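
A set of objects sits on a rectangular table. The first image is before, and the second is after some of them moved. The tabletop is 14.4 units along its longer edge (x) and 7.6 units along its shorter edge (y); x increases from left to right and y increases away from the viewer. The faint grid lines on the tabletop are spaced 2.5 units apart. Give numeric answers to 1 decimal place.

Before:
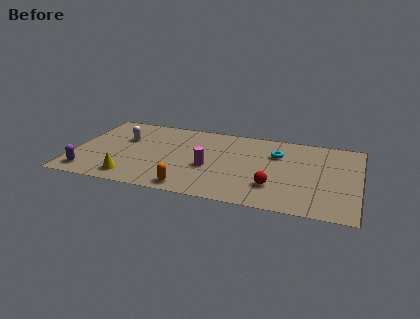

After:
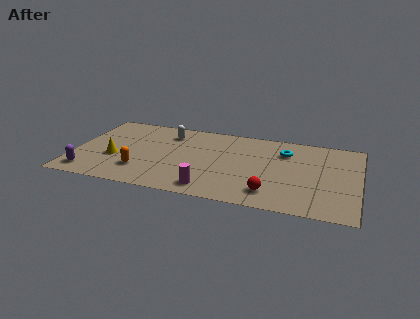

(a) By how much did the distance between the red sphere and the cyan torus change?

+0.9

Before: roughly 3.2 units apart; after: 4.1. That's 0.9 units further apart.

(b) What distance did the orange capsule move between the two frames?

2.8

The orange capsule moved from about (6.1, 0.9) to (3.5, 2.0), a distance of √(2.6² + 1.1²) ≈ 2.8.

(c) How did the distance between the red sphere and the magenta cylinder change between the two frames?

-0.4

They were about 3.4 units apart before and 3.0 after — 0.4 units closer together.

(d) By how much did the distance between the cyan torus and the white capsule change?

-1.8

Before: roughly 7.8 units apart; after: 6.0. That's 1.8 units closer together.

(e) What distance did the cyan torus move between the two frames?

0.5

From (10.2, 5.3) to (10.6, 5.6), the cyan torus covered √(0.4² + 0.3²) ≈ 0.5 units.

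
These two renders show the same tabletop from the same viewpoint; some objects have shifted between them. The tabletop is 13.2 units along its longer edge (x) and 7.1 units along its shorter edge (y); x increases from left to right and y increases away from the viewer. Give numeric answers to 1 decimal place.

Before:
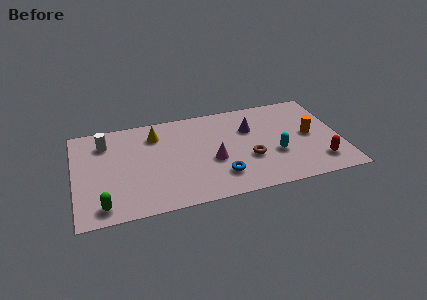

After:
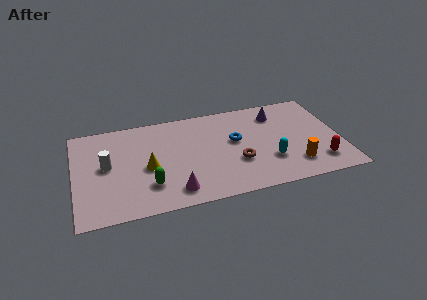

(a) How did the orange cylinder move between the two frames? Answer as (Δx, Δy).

(-0.9, -2.0)

The orange cylinder started near (11.7, 3.6) and ended near (10.8, 1.6).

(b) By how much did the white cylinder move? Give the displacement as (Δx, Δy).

(0.0, -1.7)

The white cylinder was at about (1.6, 5.5) and moved to about (1.6, 3.8).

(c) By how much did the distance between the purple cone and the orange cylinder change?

+0.9

Before: roughly 3.1 units apart; after: 4.0. That's 0.9 units further apart.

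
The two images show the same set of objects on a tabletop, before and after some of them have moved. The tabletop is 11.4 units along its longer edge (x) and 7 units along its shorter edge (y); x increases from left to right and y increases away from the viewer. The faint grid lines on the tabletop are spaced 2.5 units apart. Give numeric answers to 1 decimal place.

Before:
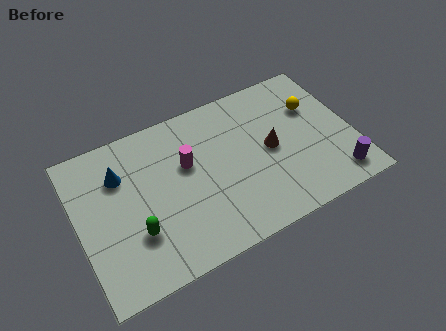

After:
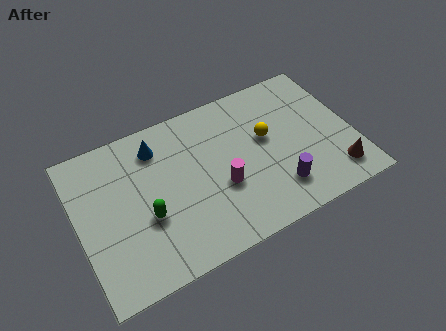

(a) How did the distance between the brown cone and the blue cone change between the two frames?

+1.8

They were about 6.3 units apart before and 8.1 after — 1.8 units further apart.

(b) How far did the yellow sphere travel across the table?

2.2

The yellow sphere moved from about (10.0, 4.7) to (7.9, 4.1), a distance of √(2.1² + 0.6²) ≈ 2.2.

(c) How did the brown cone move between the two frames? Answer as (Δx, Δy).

(2.4, -2.2)

From the two frames, the brown cone sits at roughly (8.0, 3.5) before and (10.4, 1.3) after.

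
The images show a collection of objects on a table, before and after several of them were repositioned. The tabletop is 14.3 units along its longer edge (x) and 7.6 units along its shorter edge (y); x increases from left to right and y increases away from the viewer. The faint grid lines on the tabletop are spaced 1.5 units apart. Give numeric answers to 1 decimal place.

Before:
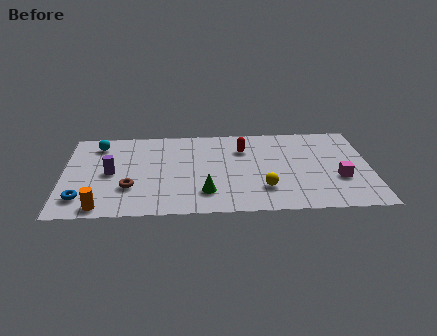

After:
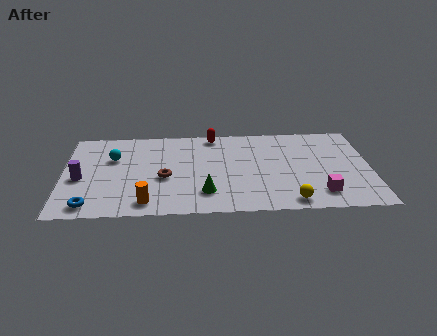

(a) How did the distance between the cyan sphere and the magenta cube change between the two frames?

-1.5

They were about 11.7 units apart before and 10.2 after — 1.5 units closer together.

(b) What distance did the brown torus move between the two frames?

1.8

The brown torus moved from about (3.1, 2.4) to (4.7, 3.2), a distance of √(1.6² + 0.8²) ≈ 1.8.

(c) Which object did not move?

the green cone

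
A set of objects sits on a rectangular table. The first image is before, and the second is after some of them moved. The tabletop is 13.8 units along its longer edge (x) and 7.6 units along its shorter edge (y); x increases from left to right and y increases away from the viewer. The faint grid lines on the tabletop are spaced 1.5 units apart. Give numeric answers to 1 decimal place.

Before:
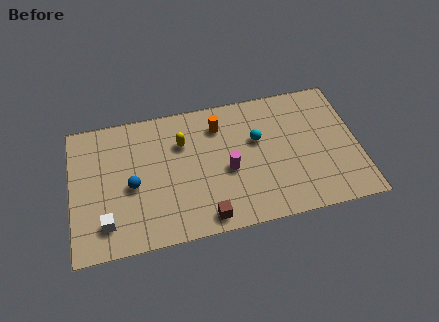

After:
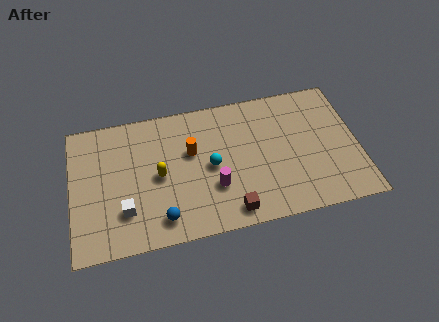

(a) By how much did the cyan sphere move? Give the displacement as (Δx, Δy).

(-2.3, -1.0)

The cyan sphere started near (9.0, 4.7) and ended near (6.7, 3.7).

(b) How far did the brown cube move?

1.2

From (6.3, 0.9) to (7.5, 1.0), the brown cube covered √(1.2² + 0.1²) ≈ 1.2 units.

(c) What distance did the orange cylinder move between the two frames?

1.8

The orange cylinder was near (7.2, 5.9) before and (5.8, 4.7) after, so it travelled √(1.4² + 1.2²) ≈ 1.8 units.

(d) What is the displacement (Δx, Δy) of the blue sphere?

(1.3, -2.1)

The blue sphere started near (2.9, 3.4) and ended near (4.2, 1.3).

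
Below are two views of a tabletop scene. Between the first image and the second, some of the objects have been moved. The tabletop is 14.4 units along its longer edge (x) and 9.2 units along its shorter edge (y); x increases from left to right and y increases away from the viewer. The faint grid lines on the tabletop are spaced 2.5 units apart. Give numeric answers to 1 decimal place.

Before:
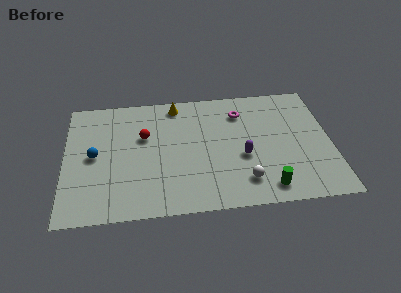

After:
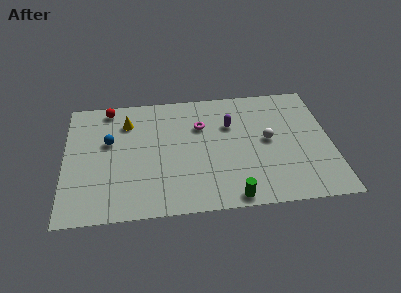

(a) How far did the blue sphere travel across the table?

1.3

The blue sphere moved from about (1.6, 4.6) to (2.4, 5.6), a distance of √(0.8² + 1.0²) ≈ 1.3.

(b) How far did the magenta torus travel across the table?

2.3

From (9.6, 7.1) to (7.4, 6.3), the magenta torus covered √(2.2² + 0.8²) ≈ 2.3 units.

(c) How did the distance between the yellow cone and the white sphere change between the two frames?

+0.8

The distance was about 7.1 in the first image and 7.9 in the second, so they moved 0.8 units further apart.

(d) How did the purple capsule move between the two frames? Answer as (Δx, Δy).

(-0.6, 2.5)

From the two frames, the purple capsule sits at roughly (9.6, 3.7) before and (9.0, 6.2) after.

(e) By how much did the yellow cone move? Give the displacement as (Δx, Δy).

(-2.7, -1.1)

The yellow cone started near (6.1, 8.1) and ended near (3.4, 7.0).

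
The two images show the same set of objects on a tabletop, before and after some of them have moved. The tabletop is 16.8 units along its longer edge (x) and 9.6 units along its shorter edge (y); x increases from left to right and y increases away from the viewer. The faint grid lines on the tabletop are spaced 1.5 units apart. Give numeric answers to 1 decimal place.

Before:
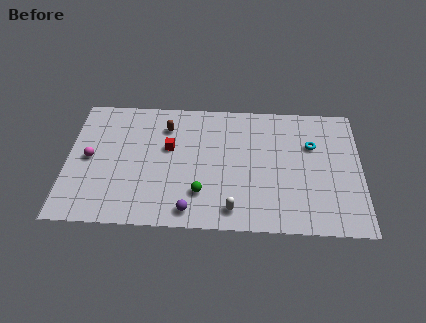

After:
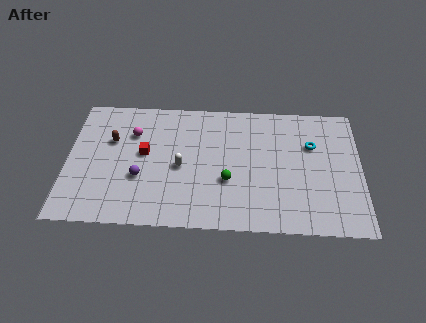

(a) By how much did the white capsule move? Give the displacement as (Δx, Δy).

(-3.0, 3.0)

From the two frames, the white capsule sits at roughly (9.5, 1.4) before and (6.5, 4.4) after.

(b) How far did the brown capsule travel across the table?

3.3

The brown capsule moved from about (5.6, 7.4) to (2.5, 6.2), a distance of √(3.1² + 1.2²) ≈ 3.3.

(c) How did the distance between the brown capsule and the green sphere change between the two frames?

+1.9

Before: roughly 5.3 units apart; after: 7.2. That's 1.9 units further apart.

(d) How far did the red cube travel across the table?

1.5

From (5.8, 5.8) to (4.4, 5.3), the red cube covered √(1.4² + 0.5²) ≈ 1.5 units.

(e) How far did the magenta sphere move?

3.1

The magenta sphere moved from about (1.3, 4.8) to (3.7, 6.8), a distance of √(2.4² + 2.0²) ≈ 3.1.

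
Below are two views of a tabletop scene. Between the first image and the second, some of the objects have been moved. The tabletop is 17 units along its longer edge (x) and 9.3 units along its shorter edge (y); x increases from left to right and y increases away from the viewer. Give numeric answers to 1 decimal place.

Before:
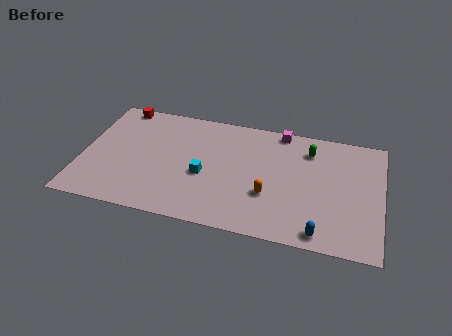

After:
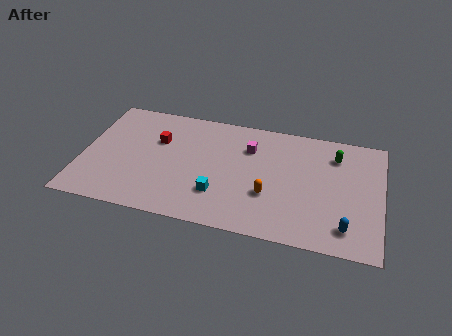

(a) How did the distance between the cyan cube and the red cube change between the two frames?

-1.8

They were about 6.9 units apart before and 5.1 after — 1.8 units closer together.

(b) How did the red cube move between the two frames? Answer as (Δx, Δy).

(2.4, -2.4)

The red cube started near (1.8, 8.5) and ended near (4.2, 6.1).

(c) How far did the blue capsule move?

1.6

The blue capsule was near (13.7, 1.0) before and (15.1, 1.7) after, so it travelled √(1.4² + 0.7²) ≈ 1.6 units.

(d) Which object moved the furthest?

the red cube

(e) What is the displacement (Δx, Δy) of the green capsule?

(1.5, -0.1)

From the two frames, the green capsule sits at roughly (12.8, 7.3) before and (14.3, 7.2) after.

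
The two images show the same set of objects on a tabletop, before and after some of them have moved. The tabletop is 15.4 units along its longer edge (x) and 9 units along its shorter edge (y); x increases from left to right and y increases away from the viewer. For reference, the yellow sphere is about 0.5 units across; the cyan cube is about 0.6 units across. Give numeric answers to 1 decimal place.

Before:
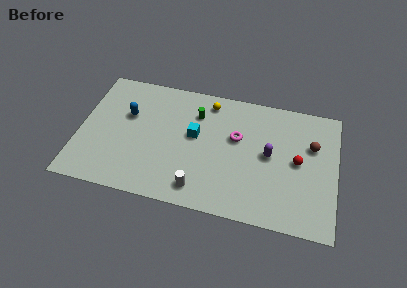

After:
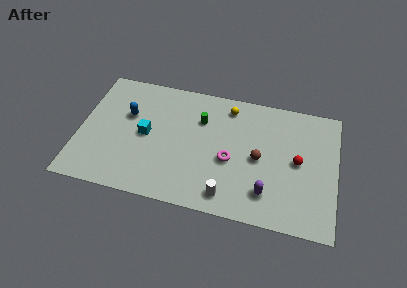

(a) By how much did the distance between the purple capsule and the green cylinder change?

+1.1

Before: roughly 4.9 units apart; after: 6.0. That's 1.1 units further apart.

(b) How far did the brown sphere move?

3.5

The brown sphere moved from about (13.9, 5.9) to (10.8, 4.3), a distance of √(3.1² + 1.6²) ≈ 3.5.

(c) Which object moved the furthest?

the brown sphere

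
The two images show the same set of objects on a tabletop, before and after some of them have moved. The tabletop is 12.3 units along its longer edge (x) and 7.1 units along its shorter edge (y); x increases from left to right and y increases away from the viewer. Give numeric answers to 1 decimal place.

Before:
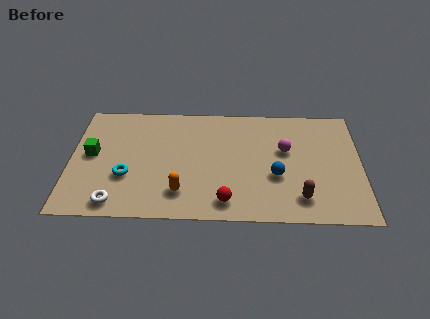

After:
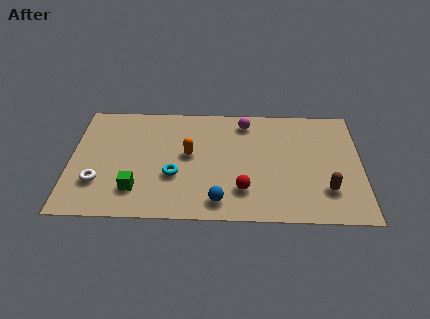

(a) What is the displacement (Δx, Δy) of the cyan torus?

(2.0, 0.1)

From the two frames, the cyan torus sits at roughly (2.4, 2.5) before and (4.4, 2.6) after.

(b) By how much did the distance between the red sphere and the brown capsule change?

+0.4

Before: roughly 3.1 units apart; after: 3.5. That's 0.4 units further apart.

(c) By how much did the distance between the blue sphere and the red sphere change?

-1.4

They were about 2.6 units apart before and 1.2 after — 1.4 units closer together.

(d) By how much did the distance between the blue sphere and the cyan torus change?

-3.9

They were about 6.3 units apart before and 2.4 after — 3.9 units closer together.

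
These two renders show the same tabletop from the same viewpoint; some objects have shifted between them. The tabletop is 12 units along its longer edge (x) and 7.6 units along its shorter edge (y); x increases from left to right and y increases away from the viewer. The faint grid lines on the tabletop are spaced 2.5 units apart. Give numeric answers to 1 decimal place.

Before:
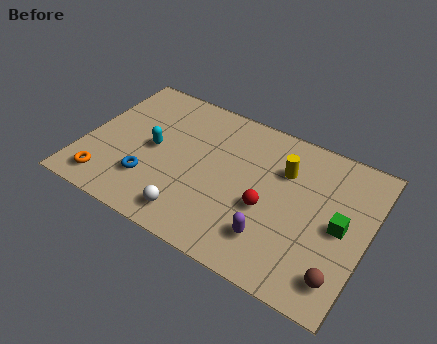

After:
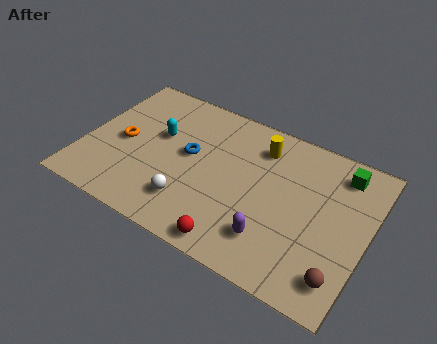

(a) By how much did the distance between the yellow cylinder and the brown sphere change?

+1.2

The distance was about 4.9 in the first image and 6.1 in the second, so they moved 1.2 units further apart.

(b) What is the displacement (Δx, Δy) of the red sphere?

(-1.0, -2.3)

From the two frames, the red sphere sits at roughly (7.9, 3.1) before and (6.9, 0.8) after.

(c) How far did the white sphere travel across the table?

0.6

From (5.0, 1.2) to (4.8, 1.8), the white sphere covered √(0.2² + 0.6²) ≈ 0.6 units.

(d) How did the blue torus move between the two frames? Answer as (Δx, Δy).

(1.4, 2.1)

The blue torus started near (3.0, 2.1) and ended near (4.4, 4.2).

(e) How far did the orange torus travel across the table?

2.4

From (1.3, 1.2) to (1.6, 3.6), the orange torus covered √(0.3² + 2.4²) ≈ 2.4 units.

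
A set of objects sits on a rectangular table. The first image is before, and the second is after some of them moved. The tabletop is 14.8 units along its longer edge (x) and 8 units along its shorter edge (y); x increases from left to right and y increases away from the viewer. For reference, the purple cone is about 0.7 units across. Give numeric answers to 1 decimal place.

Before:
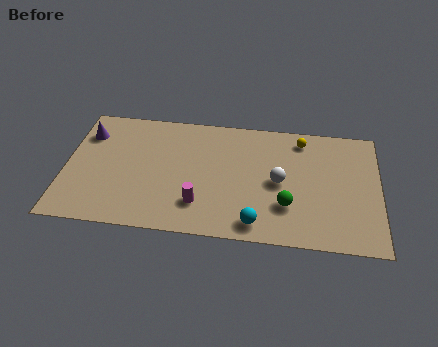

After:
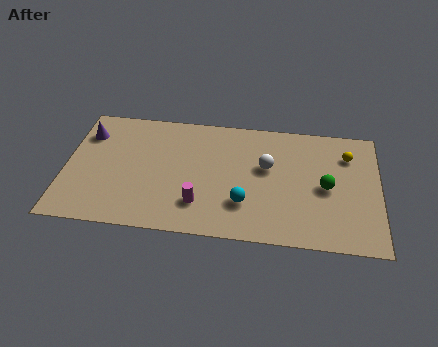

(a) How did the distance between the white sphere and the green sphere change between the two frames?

+1.4

Before: roughly 1.6 units apart; after: 3.0. That's 1.4 units further apart.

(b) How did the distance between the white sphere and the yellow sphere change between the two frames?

+0.9

Before: roughly 3.1 units apart; after: 4.0. That's 0.9 units further apart.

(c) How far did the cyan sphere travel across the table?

1.3

The cyan sphere was near (9.1, 1.1) before and (8.5, 2.3) after, so it travelled √(0.6² + 1.2²) ≈ 1.3 units.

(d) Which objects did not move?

the purple cone and the magenta cylinder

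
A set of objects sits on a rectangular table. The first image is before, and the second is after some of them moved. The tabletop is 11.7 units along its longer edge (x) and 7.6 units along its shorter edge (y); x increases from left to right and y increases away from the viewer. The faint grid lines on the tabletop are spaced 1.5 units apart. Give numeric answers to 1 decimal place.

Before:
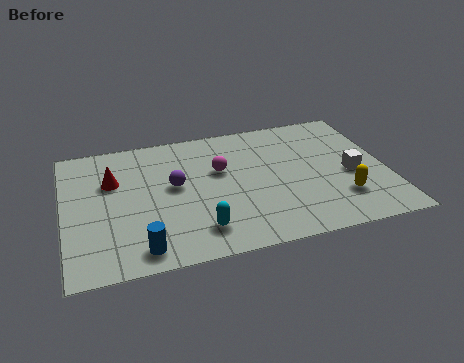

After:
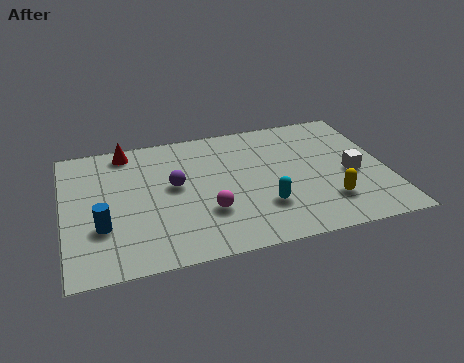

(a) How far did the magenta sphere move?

2.4

The magenta sphere moved from about (5.7, 4.7) to (5.1, 2.4), a distance of √(0.6² + 2.3²) ≈ 2.4.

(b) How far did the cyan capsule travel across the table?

2.5

The cyan capsule was near (4.7, 1.5) before and (7.1, 2.2) after, so it travelled √(2.4² + 0.7²) ≈ 2.5 units.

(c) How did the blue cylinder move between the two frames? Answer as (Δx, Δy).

(-1.3, 1.5)

The blue cylinder was at about (2.6, 1.0) and moved to about (1.3, 2.5).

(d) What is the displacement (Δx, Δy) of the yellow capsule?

(-0.5, -0.1)

The yellow capsule was at about (9.9, 2.0) and moved to about (9.4, 1.9).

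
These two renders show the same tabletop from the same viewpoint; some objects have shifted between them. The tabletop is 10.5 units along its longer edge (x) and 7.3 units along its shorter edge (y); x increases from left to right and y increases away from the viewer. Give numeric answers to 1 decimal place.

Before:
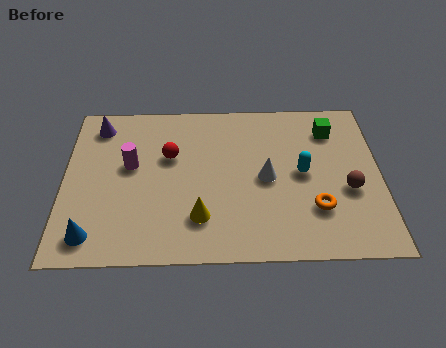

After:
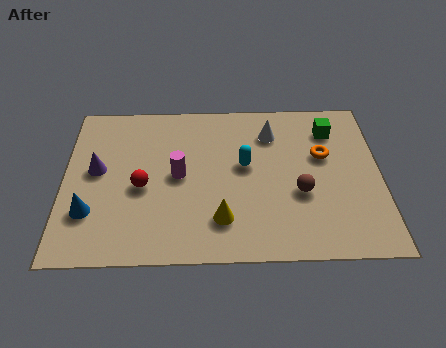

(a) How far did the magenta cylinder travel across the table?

1.7

The magenta cylinder was near (2.2, 4.2) before and (3.8, 3.7) after, so it travelled √(1.6² + 0.5²) ≈ 1.7 units.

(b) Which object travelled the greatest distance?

the orange torus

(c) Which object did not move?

the green cube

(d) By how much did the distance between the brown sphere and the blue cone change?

-1.7

Before: roughly 8.6 units apart; after: 6.9. That's 1.7 units closer together.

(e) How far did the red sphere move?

1.7

The red sphere moved from about (3.5, 4.6) to (2.6, 3.2), a distance of √(0.9² + 1.4²) ≈ 1.7.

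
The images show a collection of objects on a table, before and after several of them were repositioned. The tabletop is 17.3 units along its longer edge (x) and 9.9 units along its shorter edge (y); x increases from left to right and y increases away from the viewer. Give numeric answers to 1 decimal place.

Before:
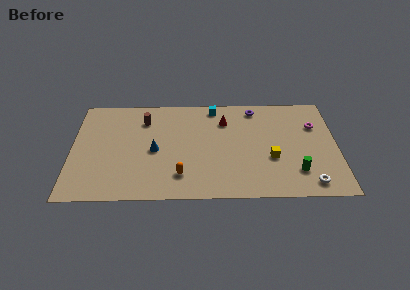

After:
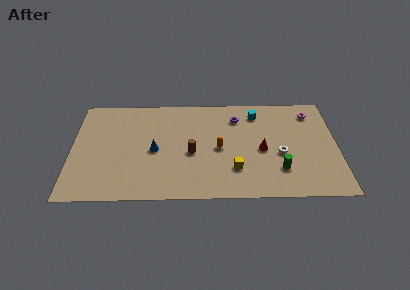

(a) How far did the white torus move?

3.3

From (15.4, 1.3) to (13.6, 4.1), the white torus covered √(1.8² + 2.8²) ≈ 3.3 units.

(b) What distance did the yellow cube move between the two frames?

2.6

The yellow cube was near (13.0, 3.7) before and (10.6, 2.7) after, so it travelled √(2.4² + 1.0²) ≈ 2.6 units.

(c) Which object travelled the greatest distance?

the brown cylinder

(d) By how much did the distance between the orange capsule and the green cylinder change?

-3.1

Before: roughly 7.5 units apart; after: 4.4. That's 3.1 units closer together.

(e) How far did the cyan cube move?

2.9

From (9.3, 8.8) to (12.1, 8.1), the cyan cube covered √(2.8² + 0.7²) ≈ 2.9 units.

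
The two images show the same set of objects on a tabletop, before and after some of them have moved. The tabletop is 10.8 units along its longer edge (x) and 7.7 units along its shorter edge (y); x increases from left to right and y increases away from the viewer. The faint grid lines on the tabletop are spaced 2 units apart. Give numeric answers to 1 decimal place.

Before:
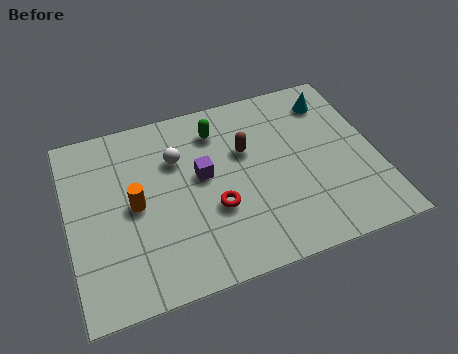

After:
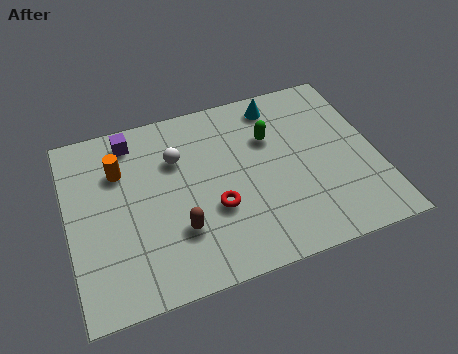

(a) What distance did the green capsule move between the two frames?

2.0

From (5.4, 6.1) to (7.2, 5.2), the green capsule covered √(1.8² + 0.9²) ≈ 2.0 units.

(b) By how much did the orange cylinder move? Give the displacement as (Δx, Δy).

(-0.4, 1.6)

The orange cylinder started near (2.3, 3.8) and ended near (1.9, 5.4).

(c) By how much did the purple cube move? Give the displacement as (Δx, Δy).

(-2.3, 2.3)

The purple cube was at about (4.7, 4.3) and moved to about (2.4, 6.6).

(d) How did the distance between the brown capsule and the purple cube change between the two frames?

+2.8

Before: roughly 1.7 units apart; after: 4.5. That's 2.8 units further apart.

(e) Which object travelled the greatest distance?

the brown capsule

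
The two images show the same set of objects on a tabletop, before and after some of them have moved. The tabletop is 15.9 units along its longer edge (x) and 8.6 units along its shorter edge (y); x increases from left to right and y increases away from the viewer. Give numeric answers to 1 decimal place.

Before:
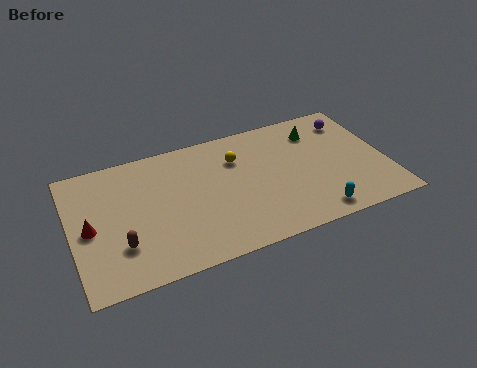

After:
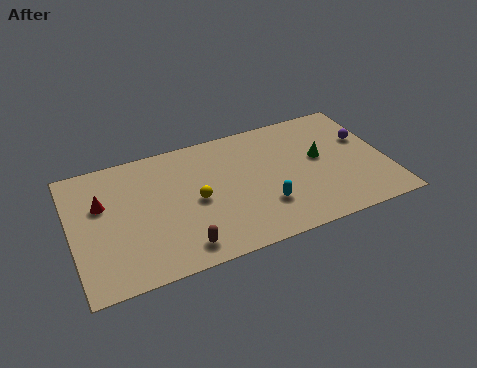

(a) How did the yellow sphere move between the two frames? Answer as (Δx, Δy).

(-2.3, -2.1)

From the two frames, the yellow sphere sits at roughly (8.5, 6.2) before and (6.2, 4.1) after.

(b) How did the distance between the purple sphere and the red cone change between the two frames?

-0.5

They were about 13.9 units apart before and 13.4 after — 0.5 units closer together.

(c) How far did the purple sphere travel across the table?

1.6

The purple sphere moved from about (14.5, 6.9) to (15.0, 5.4), a distance of √(0.5² + 1.5²) ≈ 1.6.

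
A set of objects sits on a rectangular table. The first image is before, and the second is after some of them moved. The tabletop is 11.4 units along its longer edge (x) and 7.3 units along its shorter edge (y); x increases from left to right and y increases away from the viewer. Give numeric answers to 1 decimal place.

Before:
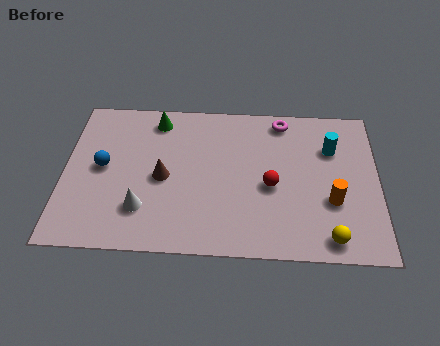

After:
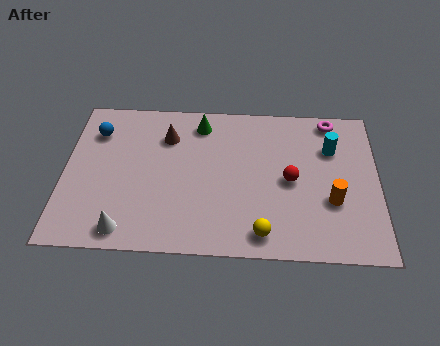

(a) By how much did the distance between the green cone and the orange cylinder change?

-1.4

Before: roughly 7.3 units apart; after: 5.9. That's 1.4 units closer together.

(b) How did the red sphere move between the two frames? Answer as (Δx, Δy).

(0.7, 0.3)

The red sphere started near (7.5, 3.2) and ended near (8.2, 3.5).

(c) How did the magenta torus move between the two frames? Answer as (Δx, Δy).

(1.8, 0.1)

From the two frames, the magenta torus sits at roughly (7.9, 6.4) before and (9.7, 6.5) after.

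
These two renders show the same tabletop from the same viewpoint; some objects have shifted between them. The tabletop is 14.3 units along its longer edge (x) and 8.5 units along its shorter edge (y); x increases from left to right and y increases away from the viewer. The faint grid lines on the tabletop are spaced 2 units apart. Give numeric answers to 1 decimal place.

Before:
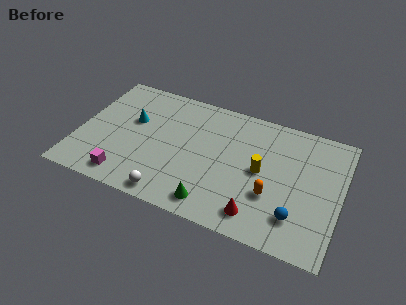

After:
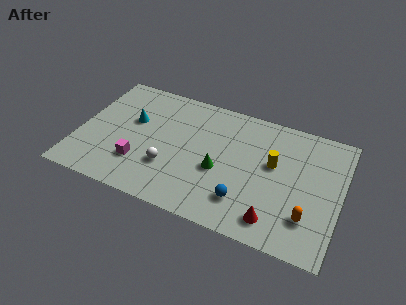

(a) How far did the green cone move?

2.3

The green cone was near (7.7, 1.2) before and (7.8, 3.5) after, so it travelled √(0.1² + 2.3²) ≈ 2.3 units.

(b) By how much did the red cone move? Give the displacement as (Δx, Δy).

(0.9, 0.0)

The red cone was at about (10.1, 1.4) and moved to about (11.0, 1.4).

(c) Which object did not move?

the cyan cone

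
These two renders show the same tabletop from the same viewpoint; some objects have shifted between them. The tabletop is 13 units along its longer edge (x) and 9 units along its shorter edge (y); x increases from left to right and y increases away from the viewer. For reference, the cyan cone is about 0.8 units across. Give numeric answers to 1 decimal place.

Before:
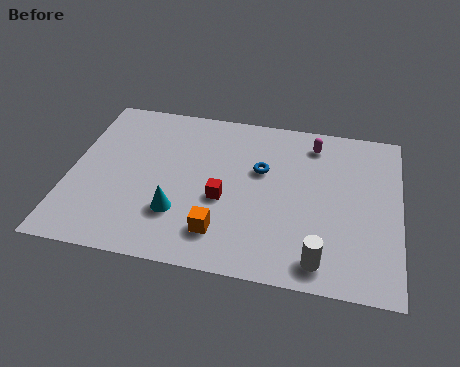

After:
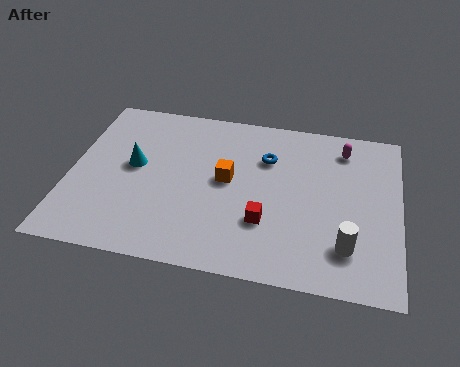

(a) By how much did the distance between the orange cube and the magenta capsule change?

-1.4

Before: roughly 6.6 units apart; after: 5.2. That's 1.4 units closer together.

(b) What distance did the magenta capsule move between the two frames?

1.2

The magenta capsule was near (9.5, 7.5) before and (10.7, 7.4) after, so it travelled √(1.2² + 0.1²) ≈ 1.2 units.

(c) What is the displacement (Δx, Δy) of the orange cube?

(0.1, 2.9)

From the two frames, the orange cube sits at roughly (6.1, 1.9) before and (6.2, 4.8) after.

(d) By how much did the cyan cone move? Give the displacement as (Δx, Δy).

(-1.9, 2.3)

The cyan cone started near (4.4, 2.6) and ended near (2.5, 4.9).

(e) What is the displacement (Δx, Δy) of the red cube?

(1.7, -0.9)

The red cube started near (6.1, 3.7) and ended near (7.8, 2.8).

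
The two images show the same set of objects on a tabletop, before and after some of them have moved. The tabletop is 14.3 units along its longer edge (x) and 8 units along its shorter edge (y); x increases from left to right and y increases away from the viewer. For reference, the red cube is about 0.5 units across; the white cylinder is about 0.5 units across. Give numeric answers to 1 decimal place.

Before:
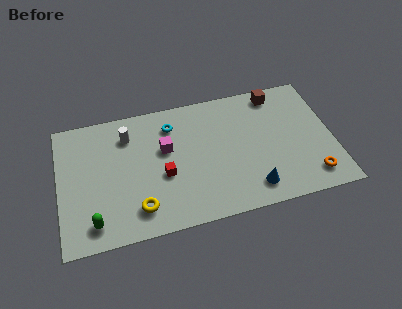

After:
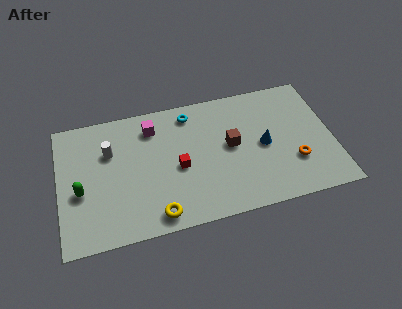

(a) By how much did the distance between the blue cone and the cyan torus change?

-1.6

Before: roughly 6.3 units apart; after: 4.7. That's 1.6 units closer together.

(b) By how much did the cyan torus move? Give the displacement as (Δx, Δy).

(1.0, 0.5)

From the two frames, the cyan torus sits at roughly (6.0, 6.3) before and (7.0, 6.8) after.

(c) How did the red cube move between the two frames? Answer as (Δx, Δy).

(0.8, 0.3)

The red cube was at about (5.4, 3.3) and moved to about (6.2, 3.6).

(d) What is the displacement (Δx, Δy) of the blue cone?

(0.8, 2.5)

The blue cone was at about (9.9, 1.4) and moved to about (10.7, 3.9).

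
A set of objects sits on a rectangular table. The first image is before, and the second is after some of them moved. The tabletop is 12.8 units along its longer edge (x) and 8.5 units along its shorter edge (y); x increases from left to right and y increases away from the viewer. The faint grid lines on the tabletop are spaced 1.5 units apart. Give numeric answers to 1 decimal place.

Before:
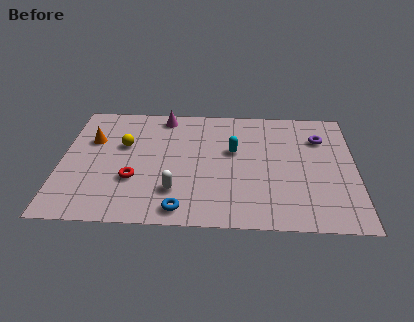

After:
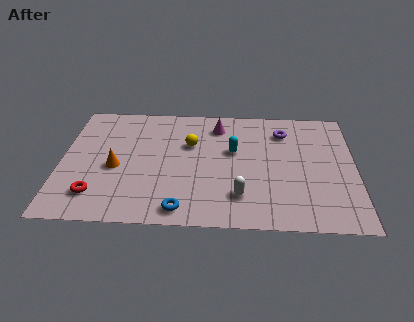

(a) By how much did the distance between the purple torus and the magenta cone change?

-4.1

They were about 7.0 units apart before and 2.9 after — 4.1 units closer together.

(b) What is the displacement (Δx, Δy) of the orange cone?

(1.1, -1.9)

The orange cone was at about (1.3, 5.6) and moved to about (2.4, 3.7).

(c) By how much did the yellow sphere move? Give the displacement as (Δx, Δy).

(2.9, 0.2)

From the two frames, the yellow sphere sits at roughly (2.7, 5.3) before and (5.6, 5.5) after.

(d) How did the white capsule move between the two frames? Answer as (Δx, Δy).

(2.8, -0.2)

The white capsule was at about (5.0, 2.2) and moved to about (7.8, 2.0).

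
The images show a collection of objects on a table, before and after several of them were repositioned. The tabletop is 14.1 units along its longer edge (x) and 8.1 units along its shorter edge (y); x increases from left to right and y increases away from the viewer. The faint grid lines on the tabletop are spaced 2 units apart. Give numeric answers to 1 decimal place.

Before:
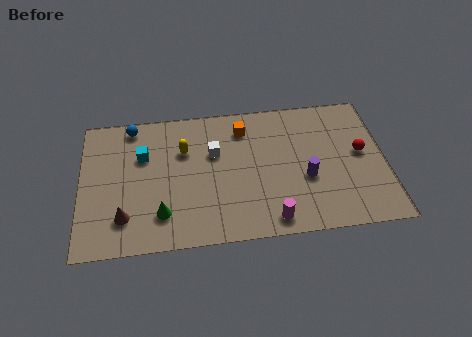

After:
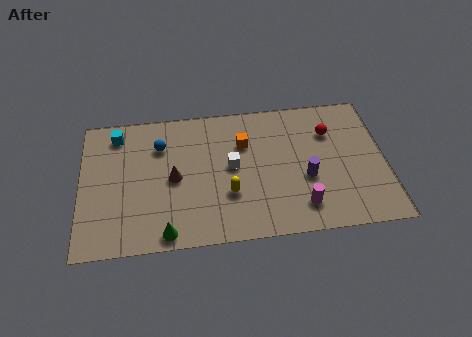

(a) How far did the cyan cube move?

1.8

From (2.9, 5.4) to (1.7, 6.8), the cyan cube covered √(1.2² + 1.4²) ≈ 1.8 units.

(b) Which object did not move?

the purple cylinder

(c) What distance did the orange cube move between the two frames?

0.9

The orange cube was near (7.6, 6.5) before and (7.6, 5.6) after, so it travelled √(0.0² + 0.9²) ≈ 0.9 units.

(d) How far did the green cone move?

1.1

The green cone moved from about (3.7, 1.9) to (3.9, 0.8), a distance of √(0.2² + 1.1²) ≈ 1.1.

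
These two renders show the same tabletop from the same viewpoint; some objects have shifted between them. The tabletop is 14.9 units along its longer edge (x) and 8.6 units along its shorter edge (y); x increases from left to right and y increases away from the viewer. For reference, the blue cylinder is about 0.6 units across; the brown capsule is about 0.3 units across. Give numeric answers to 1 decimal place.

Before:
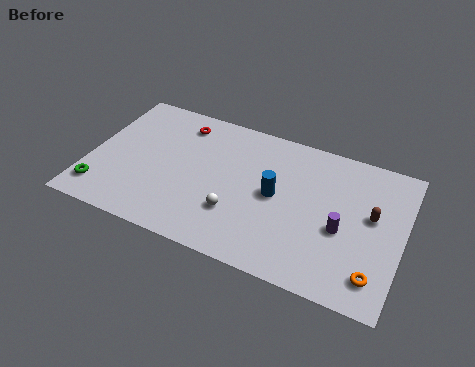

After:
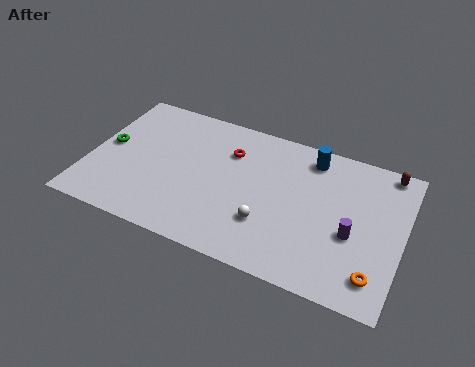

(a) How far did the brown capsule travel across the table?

2.9

The brown capsule was near (13.4, 4.9) before and (13.9, 7.8) after, so it travelled √(0.5² + 2.9²) ≈ 2.9 units.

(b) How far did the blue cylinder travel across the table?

3.2

The blue cylinder was near (8.9, 4.4) before and (10.3, 7.3) after, so it travelled √(1.4² + 2.9²) ≈ 3.2 units.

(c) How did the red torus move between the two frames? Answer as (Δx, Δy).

(2.5, -0.9)

From the two frames, the red torus sits at roughly (4.0, 7.1) before and (6.5, 6.2) after.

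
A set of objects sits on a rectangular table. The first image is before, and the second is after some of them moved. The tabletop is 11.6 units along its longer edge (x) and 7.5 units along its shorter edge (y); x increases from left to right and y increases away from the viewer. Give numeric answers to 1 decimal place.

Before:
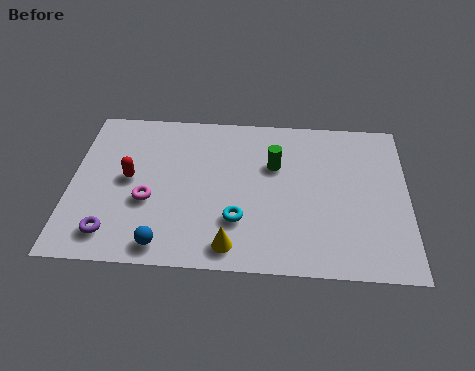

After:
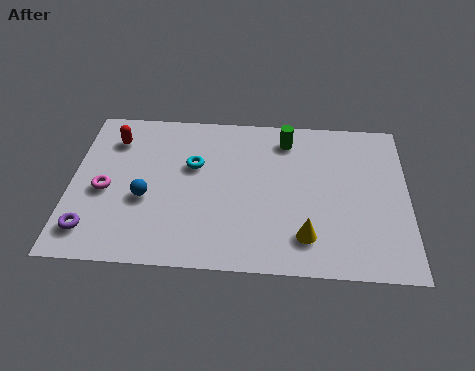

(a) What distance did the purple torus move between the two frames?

0.7

From (1.5, 1.3) to (0.8, 1.4), the purple torus covered √(0.7² + 0.1²) ≈ 0.7 units.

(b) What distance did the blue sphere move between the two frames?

2.2

From (3.3, 0.9) to (2.6, 3.0), the blue sphere covered √(0.7² + 2.1²) ≈ 2.2 units.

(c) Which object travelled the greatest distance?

the cyan torus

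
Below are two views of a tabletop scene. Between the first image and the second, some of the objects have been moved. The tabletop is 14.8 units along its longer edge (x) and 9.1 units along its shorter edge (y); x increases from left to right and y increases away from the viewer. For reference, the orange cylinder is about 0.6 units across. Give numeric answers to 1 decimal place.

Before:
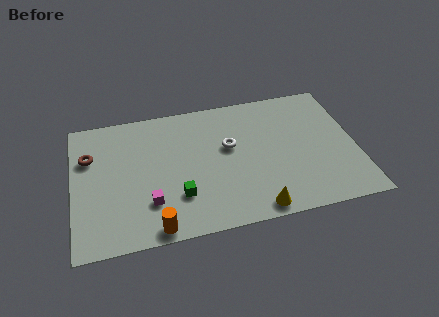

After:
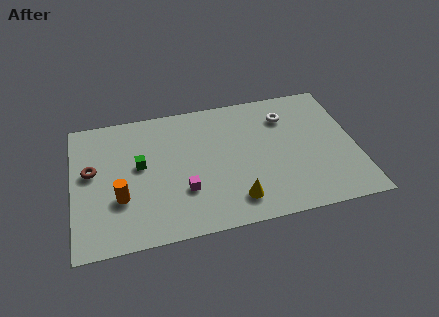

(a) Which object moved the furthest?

the white torus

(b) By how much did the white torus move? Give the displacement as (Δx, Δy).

(3.1, 1.5)

From the two frames, the white torus sits at roughly (8.2, 5.4) before and (11.3, 6.9) after.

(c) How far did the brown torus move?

1.0

The brown torus moved from about (0.9, 6.2) to (1.0, 5.2), a distance of √(0.1² + 1.0²) ≈ 1.0.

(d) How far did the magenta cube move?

1.8

The magenta cube was near (3.9, 2.5) before and (5.7, 2.9) after, so it travelled √(1.8² + 0.4²) ≈ 1.8 units.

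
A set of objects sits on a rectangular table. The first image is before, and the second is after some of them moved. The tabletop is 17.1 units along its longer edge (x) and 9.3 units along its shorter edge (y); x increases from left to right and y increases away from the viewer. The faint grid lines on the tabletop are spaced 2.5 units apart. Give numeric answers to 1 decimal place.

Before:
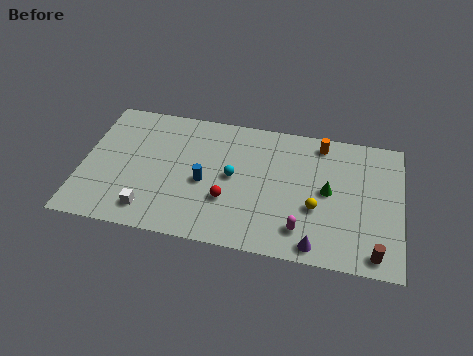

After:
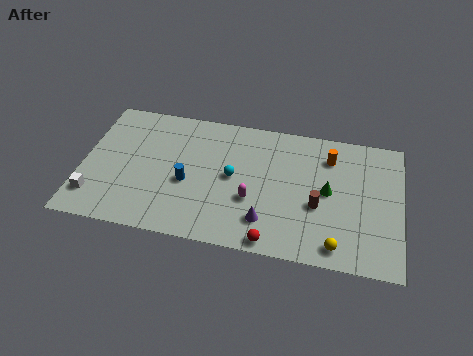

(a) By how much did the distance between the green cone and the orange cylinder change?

-0.9

Before: roughly 3.3 units apart; after: 2.4. That's 0.9 units closer together.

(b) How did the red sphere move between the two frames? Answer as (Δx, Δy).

(2.5, -2.3)

From the two frames, the red sphere sits at roughly (7.9, 3.1) before and (10.4, 0.8) after.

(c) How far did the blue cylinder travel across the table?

0.9

From (6.6, 4.1) to (5.7, 3.9), the blue cylinder covered √(0.9² + 0.2²) ≈ 0.9 units.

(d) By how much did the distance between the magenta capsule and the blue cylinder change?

-2.2

Before: roughly 5.7 units apart; after: 3.5. That's 2.2 units closer together.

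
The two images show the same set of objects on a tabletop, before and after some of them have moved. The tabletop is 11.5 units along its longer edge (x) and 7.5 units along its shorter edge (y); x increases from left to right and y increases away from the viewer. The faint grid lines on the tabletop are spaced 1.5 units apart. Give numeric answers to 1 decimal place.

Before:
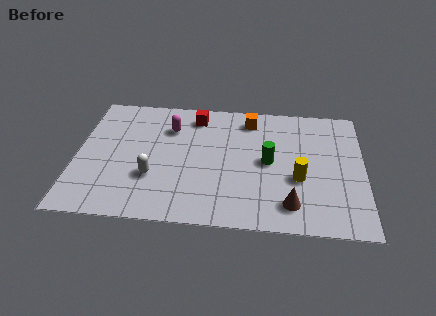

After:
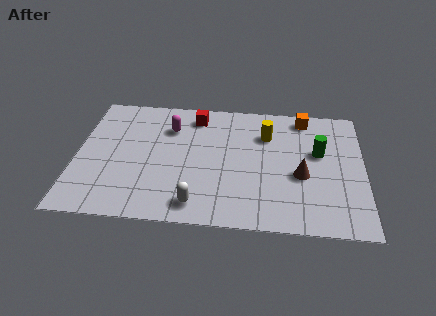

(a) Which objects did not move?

the red cube and the magenta capsule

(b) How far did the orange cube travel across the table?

2.2

The orange cube was near (6.9, 6.3) before and (9.1, 6.6) after, so it travelled √(2.2² + 0.3²) ≈ 2.2 units.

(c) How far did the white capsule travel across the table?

2.3

The white capsule was near (3.1, 2.5) before and (4.9, 1.1) after, so it travelled √(1.8² + 1.4²) ≈ 2.3 units.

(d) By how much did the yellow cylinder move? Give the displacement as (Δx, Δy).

(-1.3, 2.5)

From the two frames, the yellow cylinder sits at roughly (8.9, 2.9) before and (7.6, 5.4) after.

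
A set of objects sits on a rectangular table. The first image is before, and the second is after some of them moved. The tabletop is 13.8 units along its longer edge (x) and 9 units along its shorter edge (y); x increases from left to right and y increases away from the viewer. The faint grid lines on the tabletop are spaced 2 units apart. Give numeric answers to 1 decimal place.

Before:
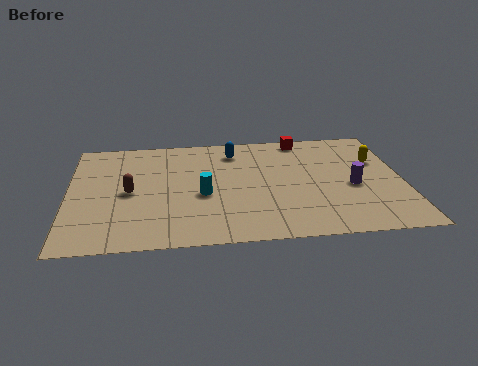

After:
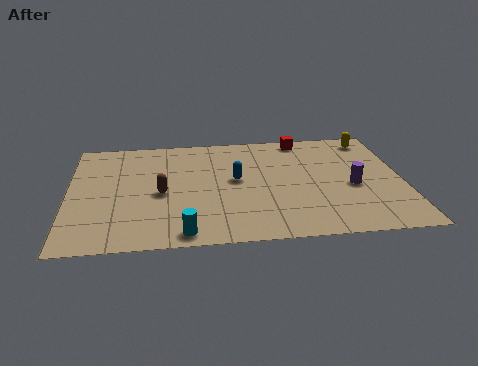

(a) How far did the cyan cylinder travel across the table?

3.0

The cyan cylinder was near (5.5, 3.8) before and (4.7, 0.9) after, so it travelled √(0.8² + 2.9²) ≈ 3.0 units.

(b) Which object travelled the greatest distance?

the cyan cylinder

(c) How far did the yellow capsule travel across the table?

1.9

From (12.8, 5.9) to (12.7, 7.8), the yellow capsule covered √(0.1² + 1.9²) ≈ 1.9 units.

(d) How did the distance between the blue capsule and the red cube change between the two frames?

+1.3

Before: roughly 3.0 units apart; after: 4.3. That's 1.3 units further apart.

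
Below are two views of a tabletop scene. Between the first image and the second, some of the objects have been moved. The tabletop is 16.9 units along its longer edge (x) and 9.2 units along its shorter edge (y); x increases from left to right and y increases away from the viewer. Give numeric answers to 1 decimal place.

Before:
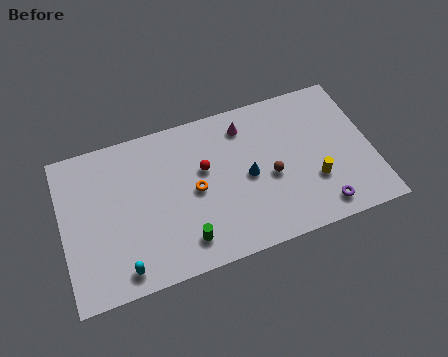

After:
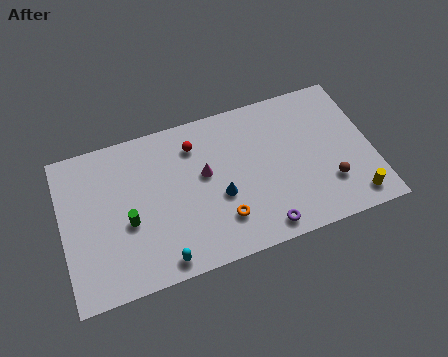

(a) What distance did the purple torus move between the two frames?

3.2

The purple torus moved from about (13.8, 1.3) to (10.6, 1.1), a distance of √(3.2² + 0.2²) ≈ 3.2.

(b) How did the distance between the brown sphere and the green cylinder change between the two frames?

+5.6

They were about 5.4 units apart before and 11.0 after — 5.6 units further apart.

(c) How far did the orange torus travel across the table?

2.6

The orange torus moved from about (7.2, 4.5) to (8.5, 2.3), a distance of √(1.3² + 2.2²) ≈ 2.6.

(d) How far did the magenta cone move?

3.3

From (10.2, 7.5) to (7.8, 5.3), the magenta cone covered √(2.4² + 2.2²) ≈ 3.3 units.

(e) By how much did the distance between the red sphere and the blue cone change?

+1.1

Before: roughly 2.6 units apart; after: 3.7. That's 1.1 units further apart.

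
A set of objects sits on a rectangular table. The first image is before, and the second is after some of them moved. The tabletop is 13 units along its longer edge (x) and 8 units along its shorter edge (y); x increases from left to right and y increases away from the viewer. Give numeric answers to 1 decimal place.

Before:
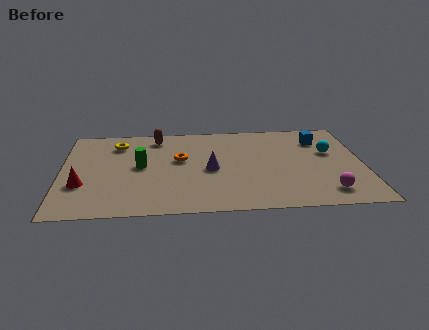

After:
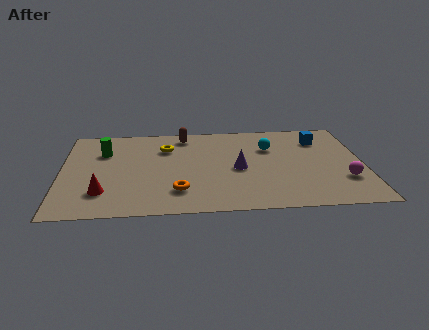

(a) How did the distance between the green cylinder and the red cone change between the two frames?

+0.7

They were about 2.9 units apart before and 3.6 after — 0.7 units further apart.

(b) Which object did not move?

the blue cube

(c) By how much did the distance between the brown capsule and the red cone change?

+0.8

They were about 5.2 units apart before and 6.0 after — 0.8 units further apart.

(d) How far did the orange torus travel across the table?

2.8

The orange torus moved from about (5.1, 4.7) to (5.0, 1.9), a distance of √(0.1² + 2.8²) ≈ 2.8.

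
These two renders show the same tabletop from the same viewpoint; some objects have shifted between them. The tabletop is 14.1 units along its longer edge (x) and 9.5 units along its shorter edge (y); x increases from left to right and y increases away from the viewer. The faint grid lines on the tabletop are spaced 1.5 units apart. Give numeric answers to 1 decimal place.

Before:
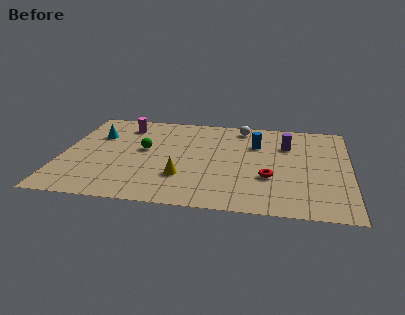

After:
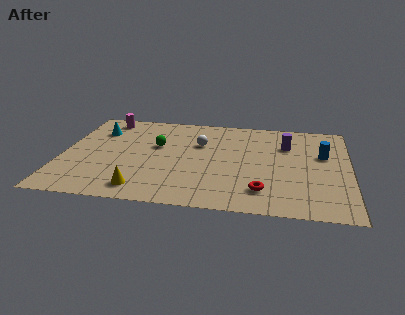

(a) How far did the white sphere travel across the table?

2.8

The white sphere moved from about (8.7, 8.3) to (6.7, 6.3), a distance of √(2.0² + 2.0²) ≈ 2.8.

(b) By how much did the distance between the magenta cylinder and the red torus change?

+1.7

Before: roughly 8.5 units apart; after: 10.2. That's 1.7 units further apart.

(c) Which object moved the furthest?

the blue cylinder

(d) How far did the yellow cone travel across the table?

2.4

The yellow cone moved from about (6.0, 2.8) to (4.1, 1.4), a distance of √(1.9² + 1.4²) ≈ 2.4.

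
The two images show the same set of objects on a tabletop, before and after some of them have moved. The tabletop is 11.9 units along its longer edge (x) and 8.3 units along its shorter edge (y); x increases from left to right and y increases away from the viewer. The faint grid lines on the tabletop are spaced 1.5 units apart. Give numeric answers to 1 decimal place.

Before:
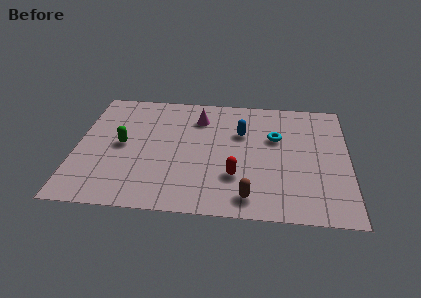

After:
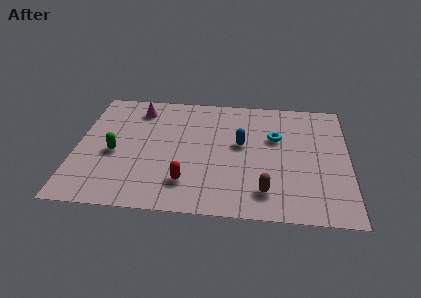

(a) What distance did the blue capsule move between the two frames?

0.8

The blue capsule was near (7.2, 5.5) before and (7.2, 4.7) after, so it travelled √(0.0² + 0.8²) ≈ 0.8 units.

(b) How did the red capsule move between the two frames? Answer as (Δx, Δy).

(-2.1, -0.6)

The red capsule was at about (7.0, 2.5) and moved to about (4.9, 1.9).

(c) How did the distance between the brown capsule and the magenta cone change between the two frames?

+2.0

Before: roughly 5.7 units apart; after: 7.7. That's 2.0 units further apart.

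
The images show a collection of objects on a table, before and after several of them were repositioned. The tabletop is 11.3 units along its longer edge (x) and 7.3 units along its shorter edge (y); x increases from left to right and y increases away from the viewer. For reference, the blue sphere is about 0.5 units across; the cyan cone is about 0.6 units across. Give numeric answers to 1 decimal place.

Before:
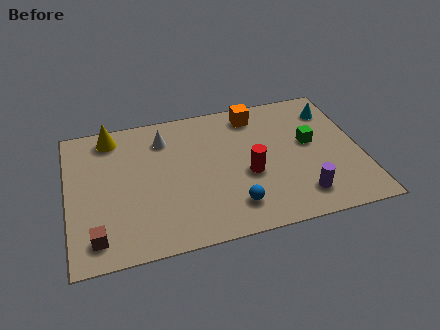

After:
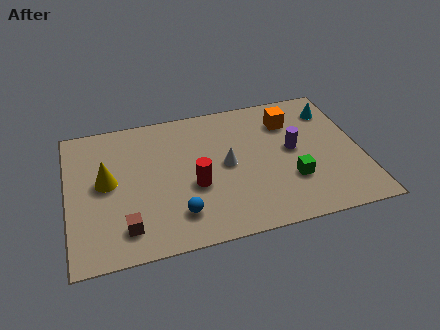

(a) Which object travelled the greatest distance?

the white cone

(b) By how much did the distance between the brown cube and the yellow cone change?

-2.6

Before: roughly 5.2 units apart; after: 2.6. That's 2.6 units closer together.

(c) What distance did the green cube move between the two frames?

2.0

The green cube moved from about (9.4, 4.1) to (8.5, 2.3), a distance of √(0.9² + 1.8²) ≈ 2.0.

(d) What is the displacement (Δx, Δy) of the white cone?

(2.3, -2.0)

From the two frames, the white cone sits at roughly (3.8, 5.7) before and (6.1, 3.7) after.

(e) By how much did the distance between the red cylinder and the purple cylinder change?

+1.5

They were about 2.5 units apart before and 4.0 after — 1.5 units further apart.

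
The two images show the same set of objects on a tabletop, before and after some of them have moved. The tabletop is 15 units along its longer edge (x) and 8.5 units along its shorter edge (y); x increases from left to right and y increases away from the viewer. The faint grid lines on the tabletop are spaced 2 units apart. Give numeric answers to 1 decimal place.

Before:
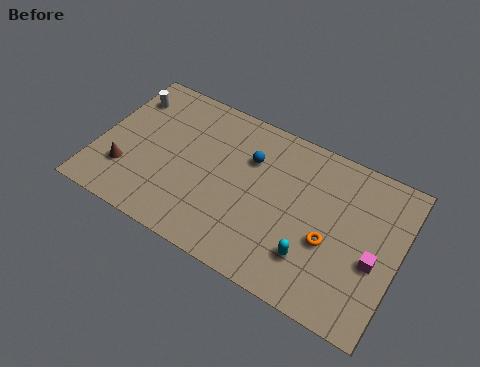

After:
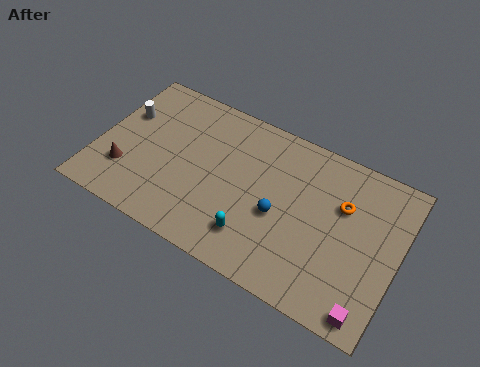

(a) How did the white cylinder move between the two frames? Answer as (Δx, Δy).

(0.0, -1.1)

The white cylinder was at about (1.0, 6.6) and moved to about (1.0, 5.5).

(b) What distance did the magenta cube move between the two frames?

2.6

The magenta cube moved from about (13.9, 3.5) to (14.0, 0.9), a distance of √(0.1² + 2.6²) ≈ 2.6.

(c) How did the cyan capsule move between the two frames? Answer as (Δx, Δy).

(-2.8, -0.3)

The cyan capsule was at about (11.0, 2.2) and moved to about (8.2, 1.9).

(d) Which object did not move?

the brown cone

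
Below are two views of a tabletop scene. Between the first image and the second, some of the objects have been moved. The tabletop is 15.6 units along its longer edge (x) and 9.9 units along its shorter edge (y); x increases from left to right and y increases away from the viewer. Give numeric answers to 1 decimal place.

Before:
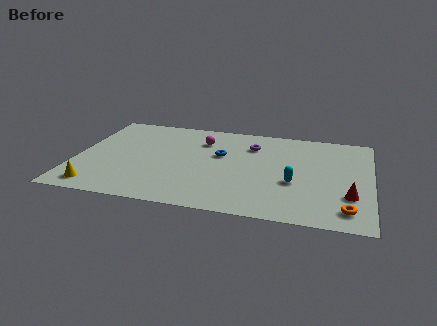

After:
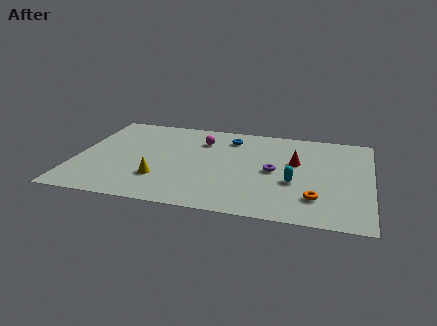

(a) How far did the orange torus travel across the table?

1.8

The orange torus moved from about (14.4, 1.6) to (12.8, 2.4), a distance of √(1.6² + 0.8²) ≈ 1.8.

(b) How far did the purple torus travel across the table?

2.9

The purple torus moved from about (9.2, 7.4) to (10.5, 4.8), a distance of √(1.3² + 2.6²) ≈ 2.9.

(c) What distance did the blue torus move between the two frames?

2.0

From (7.6, 6.0) to (8.0, 8.0), the blue torus covered √(0.4² + 2.0²) ≈ 2.0 units.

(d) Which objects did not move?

the magenta sphere and the cyan capsule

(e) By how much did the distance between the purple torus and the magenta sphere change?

+2.1

The distance was about 2.7 in the first image and 4.8 in the second, so they moved 2.1 units further apart.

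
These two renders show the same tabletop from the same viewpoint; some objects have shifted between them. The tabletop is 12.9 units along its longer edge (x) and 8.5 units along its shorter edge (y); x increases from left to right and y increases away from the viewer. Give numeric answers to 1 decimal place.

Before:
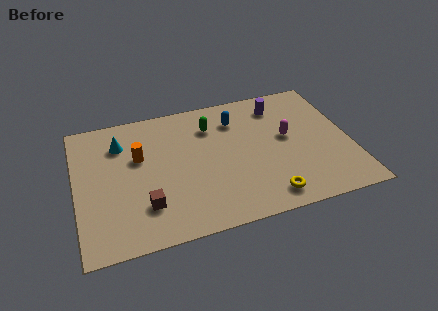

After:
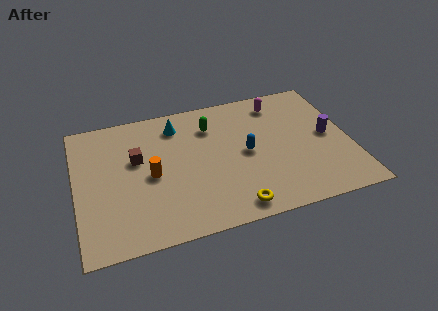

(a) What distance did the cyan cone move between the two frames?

2.7

From (2.2, 6.4) to (4.9, 6.9), the cyan cone covered √(2.7² + 0.5²) ≈ 2.7 units.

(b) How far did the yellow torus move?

1.6

The yellow torus moved from about (8.7, 1.2) to (7.1, 1.0), a distance of √(1.6² + 0.2²) ≈ 1.6.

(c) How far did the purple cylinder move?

3.3

The purple cylinder moved from about (9.8, 6.9) to (11.9, 4.3), a distance of √(2.1² + 2.6²) ≈ 3.3.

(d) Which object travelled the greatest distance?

the purple cylinder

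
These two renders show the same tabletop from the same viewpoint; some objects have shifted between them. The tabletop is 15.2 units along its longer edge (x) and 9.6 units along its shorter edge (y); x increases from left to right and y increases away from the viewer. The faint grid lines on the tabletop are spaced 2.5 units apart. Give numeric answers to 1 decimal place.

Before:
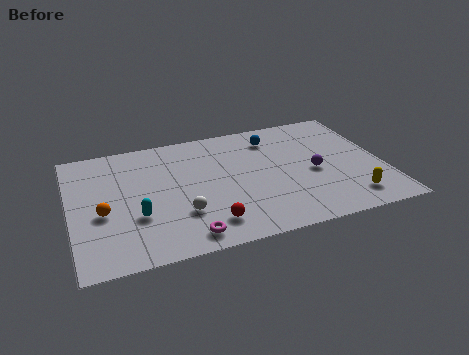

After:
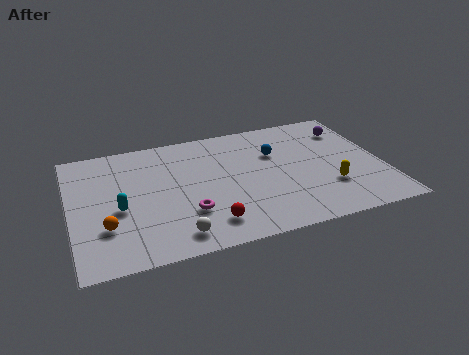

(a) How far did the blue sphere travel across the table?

1.3

The blue sphere moved from about (10.1, 7.7) to (10.1, 6.4), a distance of √(0.0² + 1.3²) ≈ 1.3.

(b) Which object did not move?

the red sphere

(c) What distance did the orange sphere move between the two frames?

1.1

The orange sphere was near (1.5, 4.0) before and (1.6, 2.9) after, so it travelled √(0.1² + 1.1²) ≈ 1.1 units.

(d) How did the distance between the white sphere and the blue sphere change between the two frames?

+0.4

The distance was about 6.9 in the first image and 7.3 in the second, so they moved 0.4 units further apart.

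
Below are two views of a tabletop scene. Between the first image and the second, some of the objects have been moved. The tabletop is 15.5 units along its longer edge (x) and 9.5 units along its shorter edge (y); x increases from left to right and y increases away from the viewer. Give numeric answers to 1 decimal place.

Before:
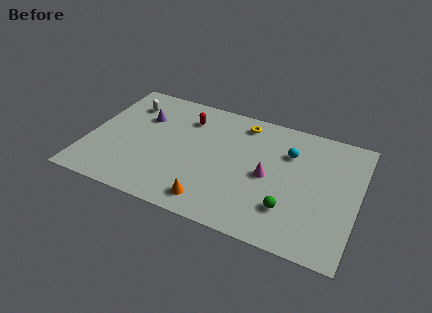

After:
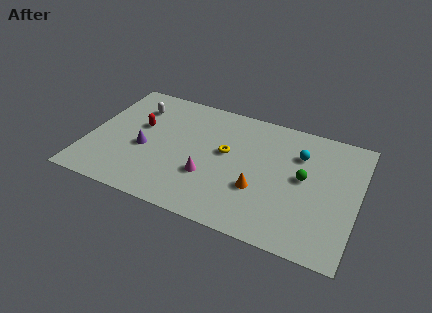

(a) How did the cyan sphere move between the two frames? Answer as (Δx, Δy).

(0.6, 0.1)

The cyan sphere was at about (11.4, 6.7) and moved to about (12.0, 6.8).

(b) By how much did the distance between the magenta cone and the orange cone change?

-1.3

The distance was about 4.2 in the first image and 2.9 in the second, so they moved 1.3 units closer together.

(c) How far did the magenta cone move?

3.5

The magenta cone was near (10.4, 4.5) before and (7.1, 3.2) after, so it travelled √(3.3² + 1.3²) ≈ 3.5 units.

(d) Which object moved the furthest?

the magenta cone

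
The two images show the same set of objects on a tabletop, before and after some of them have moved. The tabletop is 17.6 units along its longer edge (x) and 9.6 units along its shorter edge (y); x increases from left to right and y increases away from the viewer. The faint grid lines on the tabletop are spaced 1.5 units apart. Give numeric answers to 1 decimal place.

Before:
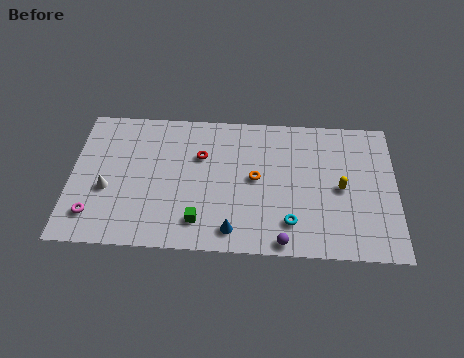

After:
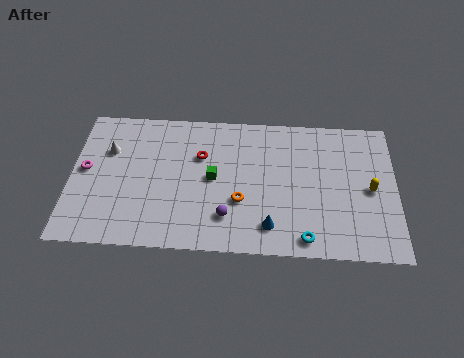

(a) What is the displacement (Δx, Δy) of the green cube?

(0.7, 3.0)

The green cube was at about (7.0, 1.9) and moved to about (7.7, 4.9).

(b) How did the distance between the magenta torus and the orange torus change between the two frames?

-0.6

Before: roughly 9.2 units apart; after: 8.6. That's 0.6 units closer together.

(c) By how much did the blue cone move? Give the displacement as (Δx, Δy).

(2.0, 0.4)

The blue cone started near (8.8, 1.4) and ended near (10.8, 1.8).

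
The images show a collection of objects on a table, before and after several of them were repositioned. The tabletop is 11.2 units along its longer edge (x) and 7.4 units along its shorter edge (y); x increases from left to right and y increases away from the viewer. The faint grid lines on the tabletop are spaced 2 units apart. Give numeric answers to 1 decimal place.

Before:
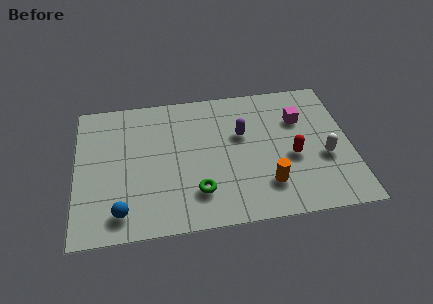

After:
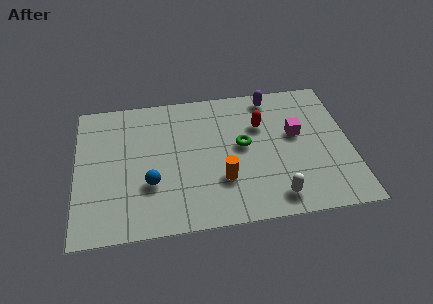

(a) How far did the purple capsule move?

2.3

The purple capsule moved from about (6.8, 4.6) to (8.1, 6.5), a distance of √(1.3² + 1.9²) ≈ 2.3.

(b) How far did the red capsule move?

2.2

The red capsule was near (8.8, 3.1) before and (7.6, 5.0) after, so it travelled √(1.2² + 1.9²) ≈ 2.2 units.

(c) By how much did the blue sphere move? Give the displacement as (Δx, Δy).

(1.2, 1.3)

From the two frames, the blue sphere sits at roughly (1.8, 1.2) before and (3.0, 2.5) after.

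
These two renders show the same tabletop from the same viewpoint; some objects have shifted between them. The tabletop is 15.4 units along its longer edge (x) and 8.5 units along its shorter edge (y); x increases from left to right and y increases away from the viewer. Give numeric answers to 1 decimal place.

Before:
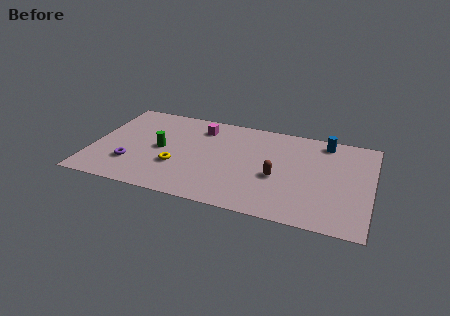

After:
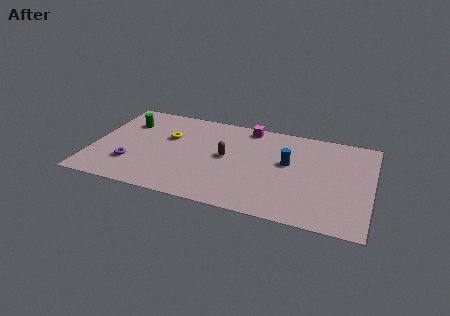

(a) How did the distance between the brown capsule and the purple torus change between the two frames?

-2.6

Before: roughly 8.1 units apart; after: 5.5. That's 2.6 units closer together.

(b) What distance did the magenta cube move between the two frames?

2.7

From (5.8, 6.8) to (8.4, 7.6), the magenta cube covered √(2.6² + 0.8²) ≈ 2.7 units.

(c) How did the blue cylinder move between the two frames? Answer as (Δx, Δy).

(-1.9, -2.5)

The blue cylinder started near (12.7, 7.4) and ended near (10.8, 4.9).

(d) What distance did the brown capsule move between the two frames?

3.1

From (10.3, 3.5) to (7.4, 4.5), the brown capsule covered √(2.9² + 1.0²) ≈ 3.1 units.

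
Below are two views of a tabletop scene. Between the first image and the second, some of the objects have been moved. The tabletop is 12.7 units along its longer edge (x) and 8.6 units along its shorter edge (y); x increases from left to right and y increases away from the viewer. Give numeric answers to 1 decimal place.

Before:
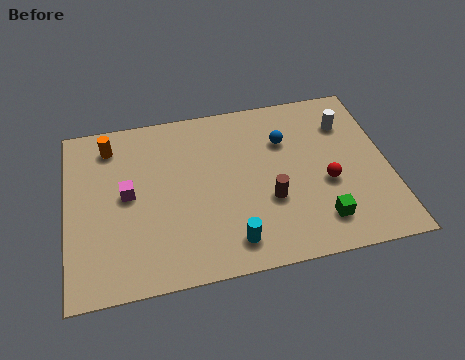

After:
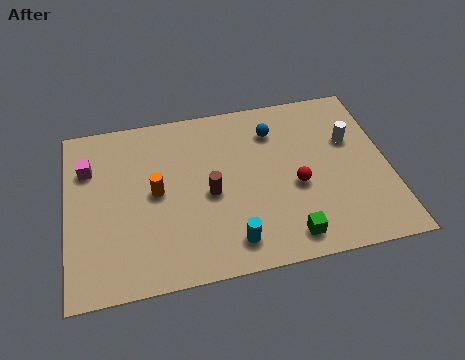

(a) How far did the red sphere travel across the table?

1.2

From (10.2, 3.5) to (9.0, 3.6), the red sphere covered √(1.2² + 0.1²) ≈ 1.2 units.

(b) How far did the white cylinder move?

0.9

The white cylinder moved from about (11.2, 6.4) to (11.3, 5.5), a distance of √(0.1² + 0.9²) ≈ 0.9.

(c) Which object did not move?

the cyan cylinder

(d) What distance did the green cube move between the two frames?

1.4

The green cube was near (9.8, 1.7) before and (8.5, 1.2) after, so it travelled √(1.3² + 0.5²) ≈ 1.4 units.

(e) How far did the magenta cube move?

2.2

The magenta cube moved from about (2.4, 4.5) to (0.9, 6.1), a distance of √(1.5² + 1.6²) ≈ 2.2.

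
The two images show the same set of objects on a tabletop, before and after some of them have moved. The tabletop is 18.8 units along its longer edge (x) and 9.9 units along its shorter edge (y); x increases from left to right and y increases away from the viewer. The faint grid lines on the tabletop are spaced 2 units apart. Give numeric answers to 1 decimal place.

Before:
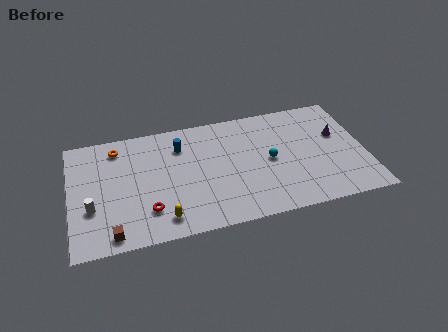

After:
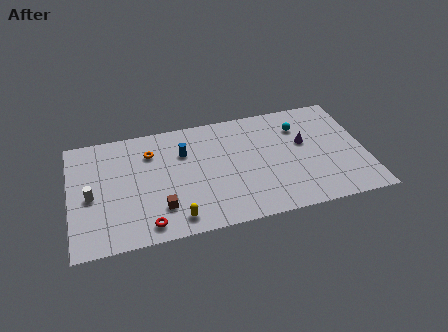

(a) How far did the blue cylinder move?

0.6

From (7.1, 7.5) to (7.3, 6.9), the blue cylinder covered √(0.2² + 0.6²) ≈ 0.6 units.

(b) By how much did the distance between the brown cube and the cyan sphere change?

-0.5

They were about 10.9 units apart before and 10.4 after — 0.5 units closer together.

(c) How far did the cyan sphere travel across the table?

3.3

The cyan sphere was near (12.7, 4.9) before and (14.8, 7.4) after, so it travelled √(2.1² + 2.5²) ≈ 3.3 units.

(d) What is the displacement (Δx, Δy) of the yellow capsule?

(0.8, -0.2)

The yellow capsule was at about (5.7, 1.6) and moved to about (6.5, 1.4).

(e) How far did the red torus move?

1.2

From (4.8, 2.5) to (4.7, 1.3), the red torus covered √(0.1² + 1.2²) ≈ 1.2 units.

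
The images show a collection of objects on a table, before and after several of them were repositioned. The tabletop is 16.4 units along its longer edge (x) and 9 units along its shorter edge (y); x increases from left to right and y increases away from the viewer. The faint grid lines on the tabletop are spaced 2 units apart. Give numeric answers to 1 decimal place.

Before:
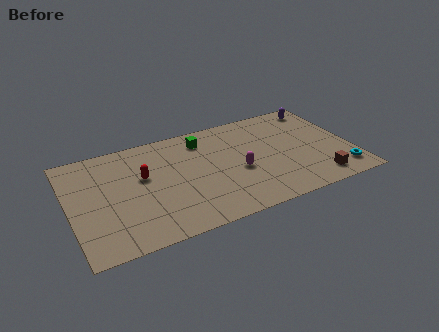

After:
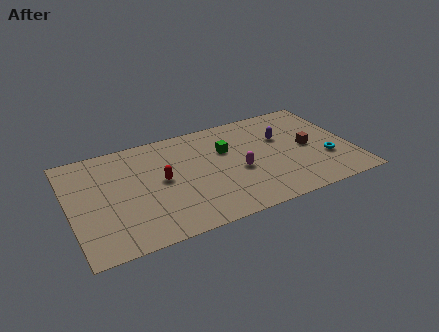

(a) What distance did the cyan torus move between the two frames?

1.6

The cyan torus moved from about (15.5, 1.6) to (14.8, 3.0), a distance of √(0.7² + 1.4²) ≈ 1.6.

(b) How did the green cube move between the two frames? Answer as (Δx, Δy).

(1.2, -1.4)

The green cube was at about (8.0, 7.3) and moved to about (9.2, 5.9).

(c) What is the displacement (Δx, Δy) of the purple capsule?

(-2.6, -2.0)

From the two frames, the purple capsule sits at roughly (15.1, 7.8) before and (12.5, 5.8) after.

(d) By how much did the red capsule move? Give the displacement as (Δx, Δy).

(1.0, -0.7)

The red capsule started near (4.3, 5.4) and ended near (5.3, 4.7).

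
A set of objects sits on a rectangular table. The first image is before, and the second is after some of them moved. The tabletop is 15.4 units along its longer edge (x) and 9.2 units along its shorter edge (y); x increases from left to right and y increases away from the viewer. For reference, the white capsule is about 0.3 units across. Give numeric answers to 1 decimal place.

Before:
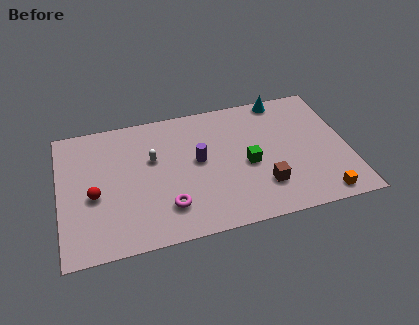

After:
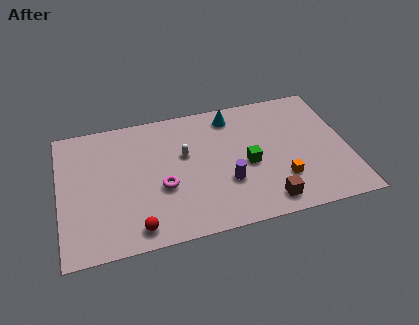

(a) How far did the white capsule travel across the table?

1.7

The white capsule was near (5.0, 5.7) before and (6.7, 5.6) after, so it travelled √(1.7² + 0.1²) ≈ 1.7 units.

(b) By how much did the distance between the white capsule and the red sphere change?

+1.5

They were about 3.7 units apart before and 5.2 after — 1.5 units further apart.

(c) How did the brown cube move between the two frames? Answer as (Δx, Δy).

(0.1, -1.1)

The brown cube started near (10.7, 2.4) and ended near (10.8, 1.3).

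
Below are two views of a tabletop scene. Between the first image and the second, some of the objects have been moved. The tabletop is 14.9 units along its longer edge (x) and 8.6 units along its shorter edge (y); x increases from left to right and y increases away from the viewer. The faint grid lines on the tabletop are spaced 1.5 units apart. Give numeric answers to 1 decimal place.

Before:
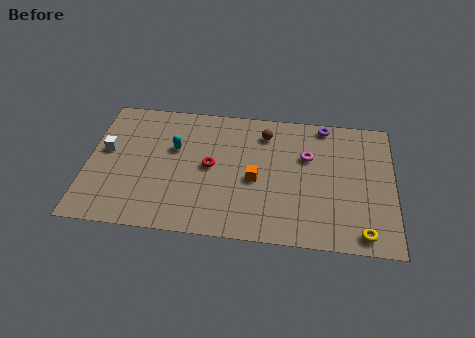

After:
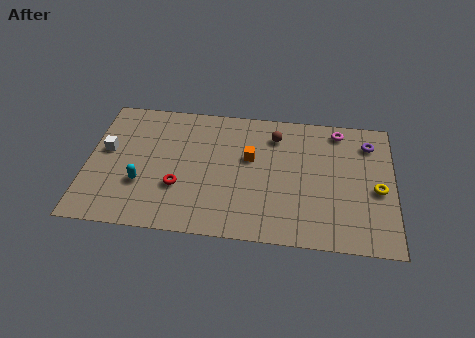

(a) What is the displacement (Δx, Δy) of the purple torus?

(2.2, -1.0)

The purple torus started near (11.5, 7.8) and ended near (13.7, 6.8).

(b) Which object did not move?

the white cube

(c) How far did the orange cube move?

1.4

The orange cube was near (8.2, 3.8) before and (7.9, 5.2) after, so it travelled √(0.3² + 1.4²) ≈ 1.4 units.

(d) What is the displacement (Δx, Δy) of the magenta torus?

(1.5, 1.9)

The magenta torus was at about (10.7, 5.6) and moved to about (12.2, 7.5).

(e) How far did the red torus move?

2.1

The red torus moved from about (6.0, 4.4) to (4.5, 2.9), a distance of √(1.5² + 1.5²) ≈ 2.1.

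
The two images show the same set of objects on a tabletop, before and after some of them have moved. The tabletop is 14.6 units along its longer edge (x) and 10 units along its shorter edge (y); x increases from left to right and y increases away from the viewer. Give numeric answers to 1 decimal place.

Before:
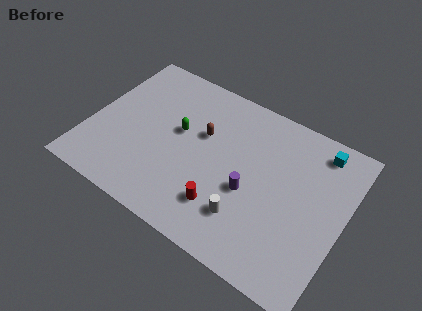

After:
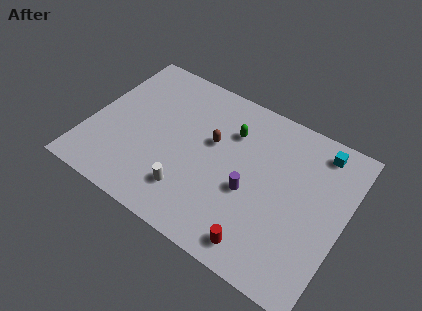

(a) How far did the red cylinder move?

2.5

From (8.2, 2.4) to (10.5, 1.3), the red cylinder covered √(2.3² + 1.1²) ≈ 2.5 units.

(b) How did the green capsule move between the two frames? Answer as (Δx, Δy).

(2.8, 1.5)

The green capsule was at about (5.0, 5.7) and moved to about (7.8, 7.2).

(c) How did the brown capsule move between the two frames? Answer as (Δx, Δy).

(0.6, -0.2)

The brown capsule started near (6.3, 6.2) and ended near (6.9, 6.0).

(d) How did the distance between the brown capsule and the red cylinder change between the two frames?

+1.7

They were about 4.2 units apart before and 5.9 after — 1.7 units further apart.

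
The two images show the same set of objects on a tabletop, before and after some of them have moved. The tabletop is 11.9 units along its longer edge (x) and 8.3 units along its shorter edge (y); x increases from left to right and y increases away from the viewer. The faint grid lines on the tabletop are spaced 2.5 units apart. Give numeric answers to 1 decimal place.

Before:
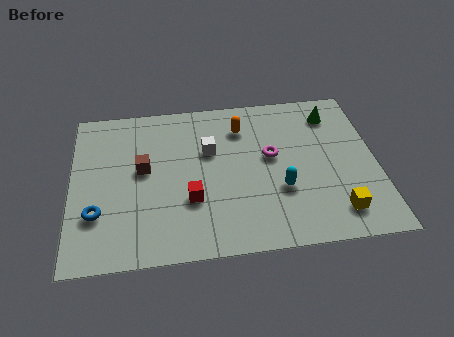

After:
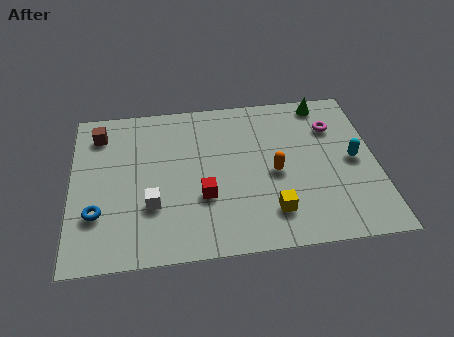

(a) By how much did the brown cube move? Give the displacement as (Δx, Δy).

(-1.7, 2.1)

From the two frames, the brown cube sits at roughly (2.8, 4.6) before and (1.1, 6.7) after.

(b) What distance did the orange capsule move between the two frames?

2.9

From (6.7, 6.4) to (7.9, 3.8), the orange capsule covered √(1.2² + 2.6²) ≈ 2.9 units.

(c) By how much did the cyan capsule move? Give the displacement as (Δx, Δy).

(2.9, 1.2)

The cyan capsule started near (8.1, 2.9) and ended near (11.0, 4.1).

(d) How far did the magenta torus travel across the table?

2.8

The magenta torus was near (7.8, 4.7) before and (10.3, 6.0) after, so it travelled √(2.5² + 1.3²) ≈ 2.8 units.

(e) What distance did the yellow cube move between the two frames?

2.5

The yellow cube was near (10.2, 1.5) before and (7.7, 1.8) after, so it travelled √(2.5² + 0.3²) ≈ 2.5 units.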